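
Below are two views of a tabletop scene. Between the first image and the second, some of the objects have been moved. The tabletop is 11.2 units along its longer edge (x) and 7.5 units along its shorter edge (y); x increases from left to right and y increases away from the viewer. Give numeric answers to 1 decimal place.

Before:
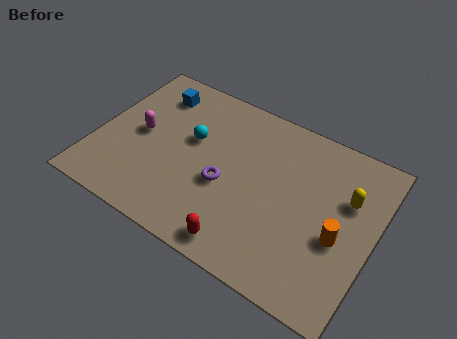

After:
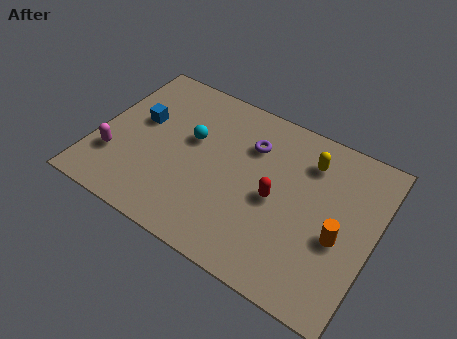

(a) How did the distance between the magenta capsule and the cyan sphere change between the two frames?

+1.5

Before: roughly 2.1 units apart; after: 3.6. That's 1.5 units further apart.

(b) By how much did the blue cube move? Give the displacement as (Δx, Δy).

(-0.3, -1.6)

The blue cube started near (1.9, 6.0) and ended near (1.6, 4.4).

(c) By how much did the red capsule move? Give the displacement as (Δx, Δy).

(0.9, 2.6)

The red capsule was at about (6.4, 0.9) and moved to about (7.3, 3.5).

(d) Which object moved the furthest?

the red capsule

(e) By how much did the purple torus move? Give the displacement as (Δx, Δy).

(0.7, 2.3)

The purple torus started near (5.3, 3.1) and ended near (6.0, 5.4).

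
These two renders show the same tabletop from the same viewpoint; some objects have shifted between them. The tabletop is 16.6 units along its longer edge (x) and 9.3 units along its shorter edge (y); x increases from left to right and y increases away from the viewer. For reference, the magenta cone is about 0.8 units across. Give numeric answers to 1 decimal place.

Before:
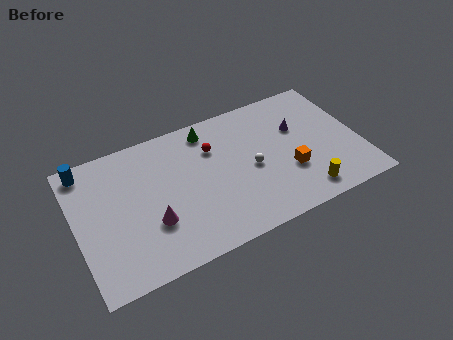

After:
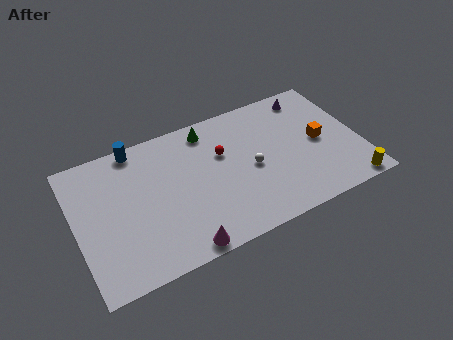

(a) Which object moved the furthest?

the blue cylinder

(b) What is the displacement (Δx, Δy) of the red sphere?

(0.5, -0.6)

The red sphere started near (8.2, 6.6) and ended near (8.7, 6.0).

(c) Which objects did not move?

the green cone and the white sphere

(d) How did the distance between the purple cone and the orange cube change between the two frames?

+0.5

Before: roughly 2.9 units apart; after: 3.4. That's 0.5 units further apart.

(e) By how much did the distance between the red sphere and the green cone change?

+0.7

The distance was about 1.4 in the first image and 2.1 in the second, so they moved 0.7 units further apart.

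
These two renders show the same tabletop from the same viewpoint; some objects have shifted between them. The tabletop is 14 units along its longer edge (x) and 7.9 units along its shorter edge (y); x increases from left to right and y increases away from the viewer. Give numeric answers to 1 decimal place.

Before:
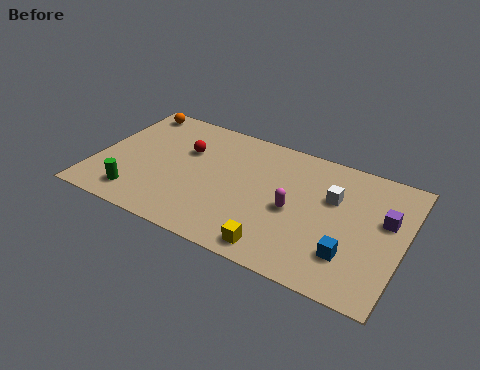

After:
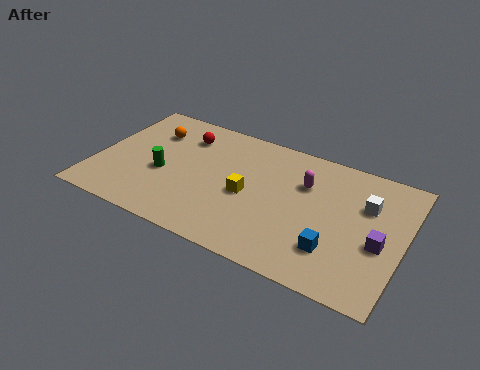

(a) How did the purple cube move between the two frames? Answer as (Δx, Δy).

(-0.1, -1.5)

The purple cube started near (13.1, 4.8) and ended near (13.0, 3.3).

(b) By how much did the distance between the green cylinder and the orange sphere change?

-3.0

They were about 5.7 units apart before and 2.7 after — 3.0 units closer together.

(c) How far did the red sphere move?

0.9

The red sphere was near (3.9, 5.2) before and (3.7, 6.1) after, so it travelled √(0.2² + 0.9²) ≈ 0.9 units.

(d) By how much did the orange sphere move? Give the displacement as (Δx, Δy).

(1.1, -1.2)

From the two frames, the orange sphere sits at roughly (1.1, 7.0) before and (2.2, 5.8) after.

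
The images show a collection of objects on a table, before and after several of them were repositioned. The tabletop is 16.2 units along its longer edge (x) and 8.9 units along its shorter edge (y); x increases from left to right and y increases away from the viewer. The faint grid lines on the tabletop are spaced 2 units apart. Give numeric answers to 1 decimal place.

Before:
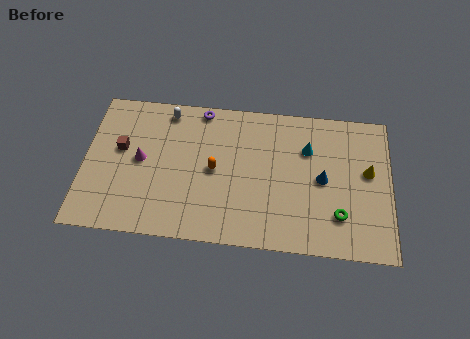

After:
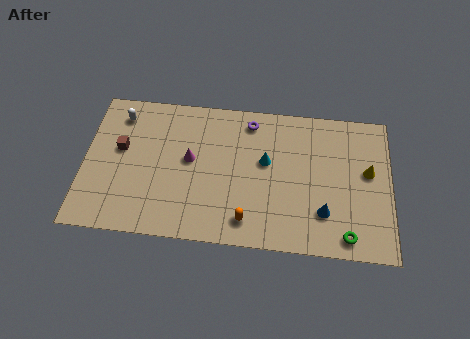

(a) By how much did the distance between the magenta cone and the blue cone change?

-2.1

Before: roughly 9.6 units apart; after: 7.5. That's 2.1 units closer together.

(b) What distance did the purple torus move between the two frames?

2.6

The purple torus moved from about (6.1, 8.1) to (8.7, 7.6), a distance of √(2.6² + 0.5²) ≈ 2.6.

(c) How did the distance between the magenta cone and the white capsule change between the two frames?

+1.0

Before: roughly 3.5 units apart; after: 4.5. That's 1.0 units further apart.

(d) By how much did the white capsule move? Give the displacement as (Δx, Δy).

(-2.5, -0.5)

The white capsule started near (4.3, 7.8) and ended near (1.8, 7.3).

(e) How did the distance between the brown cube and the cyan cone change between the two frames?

-2.3

The distance was about 10.0 in the first image and 7.7 in the second, so they moved 2.3 units closer together.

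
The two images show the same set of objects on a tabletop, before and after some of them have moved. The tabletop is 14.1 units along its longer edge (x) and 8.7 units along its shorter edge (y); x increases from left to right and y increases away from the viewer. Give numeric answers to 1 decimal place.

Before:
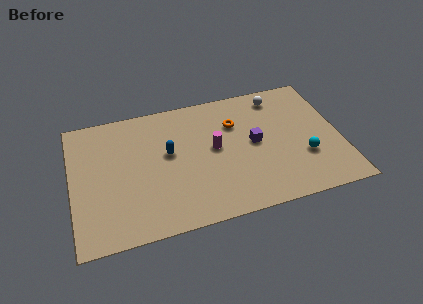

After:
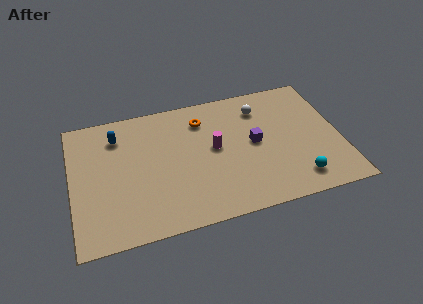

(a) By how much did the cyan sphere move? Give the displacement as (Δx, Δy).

(-0.5, -1.4)

From the two frames, the cyan sphere sits at roughly (12.1, 2.9) before and (11.6, 1.5) after.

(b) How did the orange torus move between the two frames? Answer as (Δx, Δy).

(-1.7, 0.7)

The orange torus was at about (8.7, 6.1) and moved to about (7.0, 6.8).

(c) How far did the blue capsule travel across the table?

3.2

The blue capsule was near (5.1, 5.0) before and (2.5, 6.8) after, so it travelled √(2.6² + 1.8²) ≈ 3.2 units.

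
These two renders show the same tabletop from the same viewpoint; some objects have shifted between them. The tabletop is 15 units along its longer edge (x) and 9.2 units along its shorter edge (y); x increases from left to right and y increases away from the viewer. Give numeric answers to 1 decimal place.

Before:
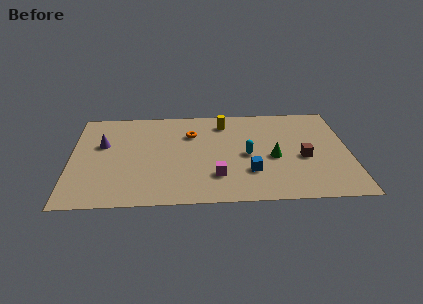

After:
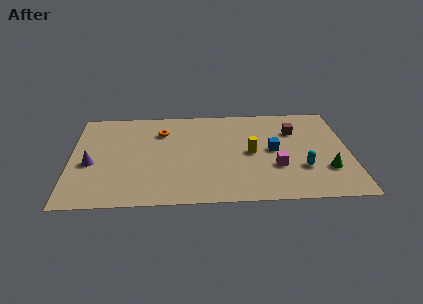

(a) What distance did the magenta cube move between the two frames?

3.3

The magenta cube moved from about (7.8, 2.4) to (11.0, 3.1), a distance of √(3.2² + 0.7²) ≈ 3.3.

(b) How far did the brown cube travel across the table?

2.6

The brown cube was near (12.5, 3.9) before and (12.1, 6.5) after, so it travelled √(0.4² + 2.6²) ≈ 2.6 units.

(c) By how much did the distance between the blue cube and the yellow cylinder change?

-3.8

They were about 5.0 units apart before and 1.2 after — 3.8 units closer together.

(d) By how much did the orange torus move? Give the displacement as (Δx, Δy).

(-1.6, 0.3)

The orange torus started near (6.5, 6.5) and ended near (4.9, 6.8).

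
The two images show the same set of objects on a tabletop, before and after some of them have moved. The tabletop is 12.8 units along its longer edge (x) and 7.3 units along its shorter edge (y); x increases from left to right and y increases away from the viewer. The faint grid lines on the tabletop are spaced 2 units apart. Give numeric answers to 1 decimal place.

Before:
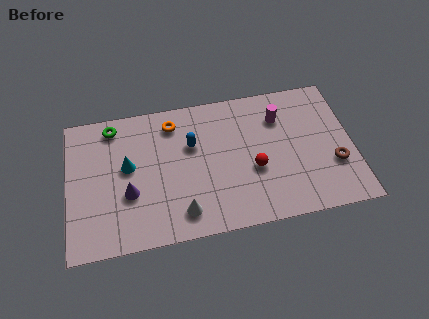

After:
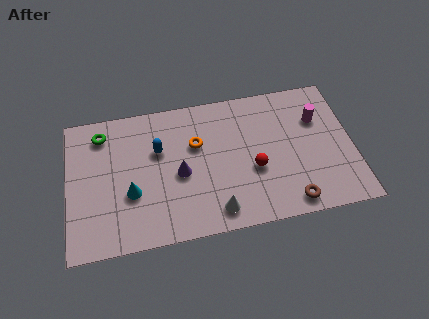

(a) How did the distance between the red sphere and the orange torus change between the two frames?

-1.6

Before: roughly 4.7 units apart; after: 3.1. That's 1.6 units closer together.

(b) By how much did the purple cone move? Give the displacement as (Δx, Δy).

(2.3, 0.6)

From the two frames, the purple cone sits at roughly (2.7, 2.7) before and (5.0, 3.3) after.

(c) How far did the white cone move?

1.5

The white cone was near (5.0, 1.3) before and (6.5, 1.1) after, so it travelled √(1.5² + 0.2²) ≈ 1.5 units.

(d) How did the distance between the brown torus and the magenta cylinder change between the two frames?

+0.7

They were about 3.7 units apart before and 4.4 after — 0.7 units further apart.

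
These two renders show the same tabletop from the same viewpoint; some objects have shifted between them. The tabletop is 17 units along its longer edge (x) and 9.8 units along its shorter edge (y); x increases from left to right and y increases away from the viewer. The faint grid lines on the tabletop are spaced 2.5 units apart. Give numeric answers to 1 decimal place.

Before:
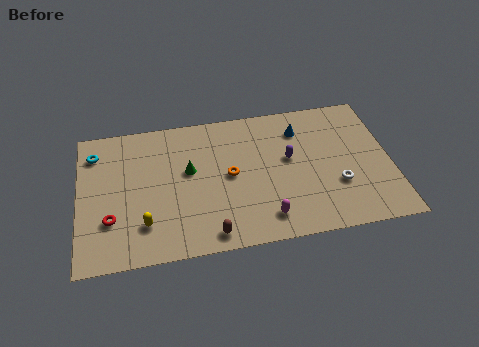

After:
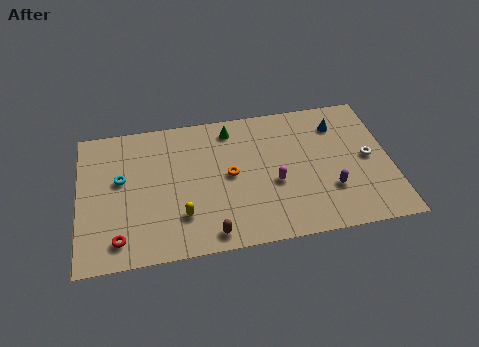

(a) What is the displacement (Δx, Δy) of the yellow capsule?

(2.0, 0.2)

From the two frames, the yellow capsule sits at roughly (3.5, 2.4) before and (5.5, 2.6) after.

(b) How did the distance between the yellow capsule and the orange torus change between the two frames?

-1.8

They were about 5.4 units apart before and 3.6 after — 1.8 units closer together.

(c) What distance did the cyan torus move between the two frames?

2.5

From (0.9, 7.8) to (2.3, 5.7), the cyan torus covered √(1.4² + 2.1²) ≈ 2.5 units.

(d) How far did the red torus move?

1.5

The red torus was near (1.7, 3.0) before and (2.1, 1.6) after, so it travelled √(0.4² + 1.4²) ≈ 1.5 units.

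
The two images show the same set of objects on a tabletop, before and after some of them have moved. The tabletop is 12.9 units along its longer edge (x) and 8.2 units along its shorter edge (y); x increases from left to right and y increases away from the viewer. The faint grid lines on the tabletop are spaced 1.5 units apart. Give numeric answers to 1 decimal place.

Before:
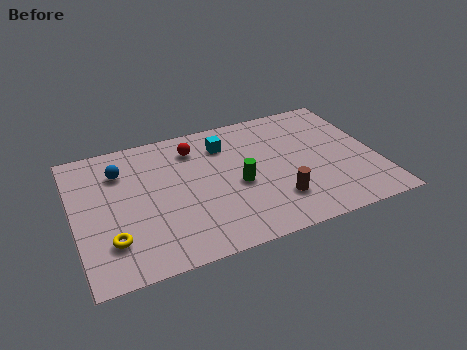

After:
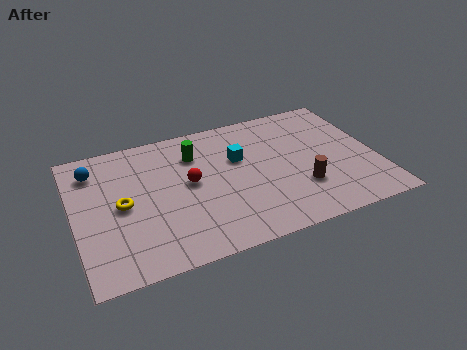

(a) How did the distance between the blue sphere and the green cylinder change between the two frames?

-1.1

Before: roughly 5.4 units apart; after: 4.3. That's 1.1 units closer together.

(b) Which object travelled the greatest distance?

the green cylinder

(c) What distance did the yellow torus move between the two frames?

2.0

The yellow torus moved from about (1.4, 2.1) to (2.0, 4.0), a distance of √(0.6² + 1.9²) ≈ 2.0.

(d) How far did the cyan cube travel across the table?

1.2

The cyan cube moved from about (6.6, 6.3) to (7.1, 5.2), a distance of √(0.5² + 1.1²) ≈ 1.2.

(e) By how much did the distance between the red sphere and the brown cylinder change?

-0.4

The distance was about 5.4 in the first image and 5.0 in the second, so they moved 0.4 units closer together.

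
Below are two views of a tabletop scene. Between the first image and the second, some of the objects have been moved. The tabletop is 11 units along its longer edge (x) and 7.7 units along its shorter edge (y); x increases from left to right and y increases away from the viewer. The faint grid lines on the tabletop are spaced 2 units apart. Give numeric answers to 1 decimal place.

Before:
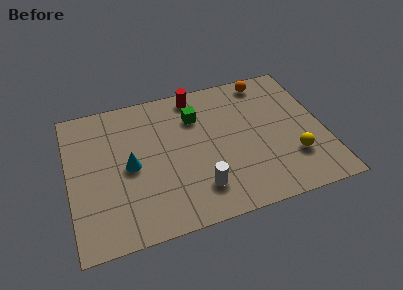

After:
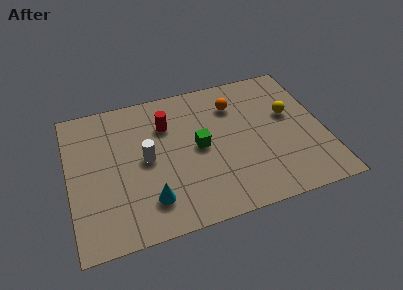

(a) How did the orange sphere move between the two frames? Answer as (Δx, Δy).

(-1.5, -1.0)

From the two frames, the orange sphere sits at roughly (8.8, 6.8) before and (7.3, 5.8) after.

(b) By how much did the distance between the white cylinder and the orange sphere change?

-1.7

They were about 6.1 units apart before and 4.4 after — 1.7 units closer together.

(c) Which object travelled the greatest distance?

the white cylinder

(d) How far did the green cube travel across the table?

1.7

From (5.6, 5.6) to (5.6, 3.9), the green cube covered √(0.0² + 1.7²) ≈ 1.7 units.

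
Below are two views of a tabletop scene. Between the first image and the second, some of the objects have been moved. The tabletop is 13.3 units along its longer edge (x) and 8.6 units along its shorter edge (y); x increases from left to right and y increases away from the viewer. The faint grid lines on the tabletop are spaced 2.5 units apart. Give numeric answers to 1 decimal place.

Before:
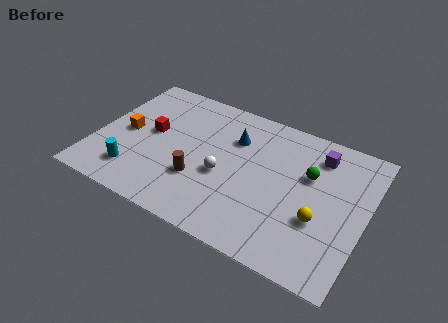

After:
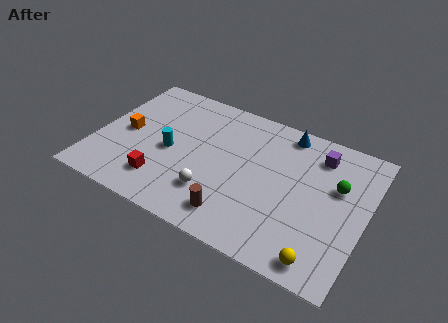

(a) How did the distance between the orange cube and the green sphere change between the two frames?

+1.4

Before: roughly 9.1 units apart; after: 10.5. That's 1.4 units further apart.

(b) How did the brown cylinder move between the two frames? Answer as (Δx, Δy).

(2.0, -1.3)

The brown cylinder started near (5.3, 2.8) and ended near (7.3, 1.5).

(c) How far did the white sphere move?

1.3

From (6.4, 3.6) to (6.1, 2.3), the white sphere covered √(0.3² + 1.3²) ≈ 1.3 units.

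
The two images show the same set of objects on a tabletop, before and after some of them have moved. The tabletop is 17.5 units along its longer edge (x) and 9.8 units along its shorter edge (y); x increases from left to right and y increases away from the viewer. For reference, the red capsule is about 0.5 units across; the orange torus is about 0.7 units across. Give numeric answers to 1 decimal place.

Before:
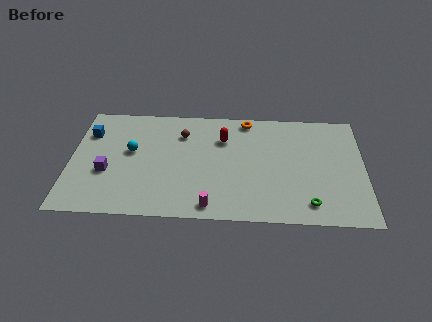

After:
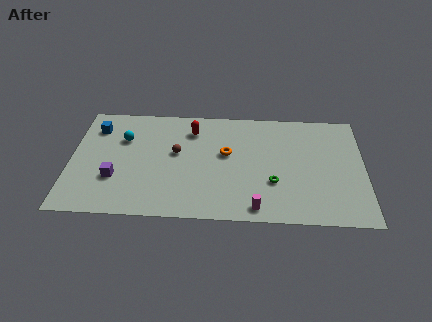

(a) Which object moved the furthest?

the orange torus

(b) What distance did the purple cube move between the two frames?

0.7

The purple cube moved from about (2.2, 3.7) to (2.7, 3.2), a distance of √(0.5² + 0.5²) ≈ 0.7.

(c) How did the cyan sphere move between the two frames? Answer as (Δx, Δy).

(-0.5, 1.1)

The cyan sphere started near (3.6, 5.6) and ended near (3.1, 6.7).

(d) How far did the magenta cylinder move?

2.7

The magenta cylinder moved from about (8.4, 1.1) to (11.1, 1.1), a distance of √(2.7² + 0.0²) ≈ 2.7.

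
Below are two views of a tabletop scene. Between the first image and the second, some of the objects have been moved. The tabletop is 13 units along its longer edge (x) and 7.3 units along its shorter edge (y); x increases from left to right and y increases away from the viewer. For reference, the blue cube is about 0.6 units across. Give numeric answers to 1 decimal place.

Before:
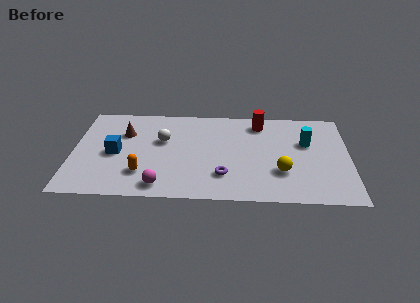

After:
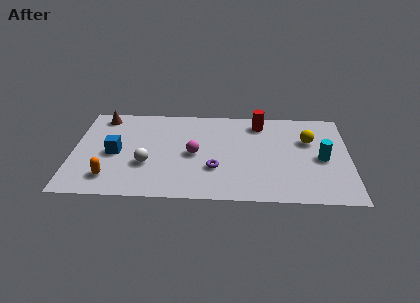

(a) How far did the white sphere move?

2.0

The white sphere moved from about (4.2, 4.5) to (3.5, 2.6), a distance of √(0.7² + 1.9²) ≈ 2.0.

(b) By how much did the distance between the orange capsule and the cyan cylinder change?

+1.9

The distance was about 8.2 in the first image and 10.1 in the second, so they moved 1.9 units further apart.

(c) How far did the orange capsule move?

1.6

The orange capsule moved from about (3.3, 1.9) to (1.8, 1.5), a distance of √(1.5² + 0.4²) ≈ 1.6.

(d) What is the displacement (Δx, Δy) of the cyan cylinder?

(0.7, -1.2)

The cyan cylinder started near (11.0, 4.6) and ended near (11.7, 3.4).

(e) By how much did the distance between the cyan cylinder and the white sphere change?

+1.4

They were about 6.8 units apart before and 8.2 after — 1.4 units further apart.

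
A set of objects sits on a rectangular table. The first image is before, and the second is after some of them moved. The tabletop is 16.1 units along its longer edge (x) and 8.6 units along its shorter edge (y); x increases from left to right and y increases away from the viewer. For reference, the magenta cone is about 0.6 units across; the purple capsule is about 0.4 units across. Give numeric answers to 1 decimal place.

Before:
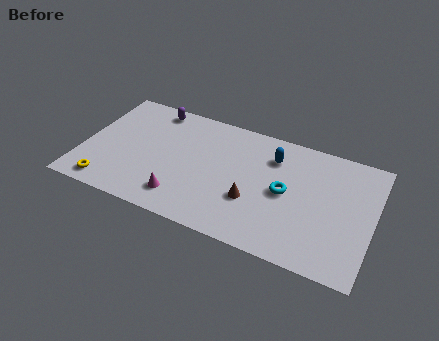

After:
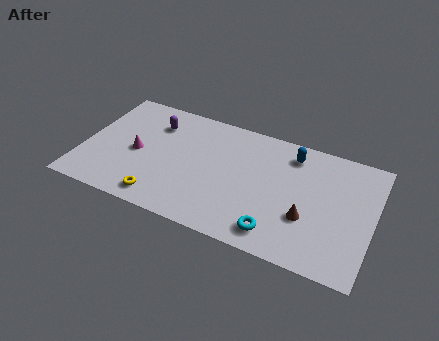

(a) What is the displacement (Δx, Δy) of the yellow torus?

(3.0, 0.1)

From the two frames, the yellow torus sits at roughly (1.7, 1.1) before and (4.7, 1.2) after.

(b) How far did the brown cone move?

3.0

From (9.6, 3.0) to (12.6, 3.0), the brown cone covered √(3.0² + 0.0²) ≈ 3.0 units.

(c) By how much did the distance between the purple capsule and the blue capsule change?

+0.7

They were about 7.0 units apart before and 7.7 after — 0.7 units further apart.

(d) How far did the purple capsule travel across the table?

1.1

The purple capsule moved from about (3.5, 7.6) to (3.7, 6.5), a distance of √(0.2² + 1.1²) ≈ 1.1.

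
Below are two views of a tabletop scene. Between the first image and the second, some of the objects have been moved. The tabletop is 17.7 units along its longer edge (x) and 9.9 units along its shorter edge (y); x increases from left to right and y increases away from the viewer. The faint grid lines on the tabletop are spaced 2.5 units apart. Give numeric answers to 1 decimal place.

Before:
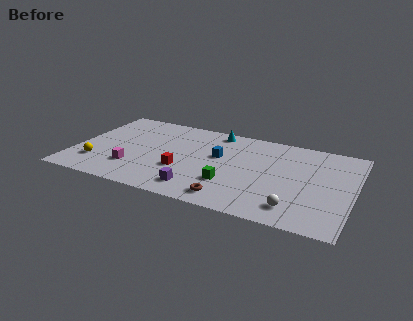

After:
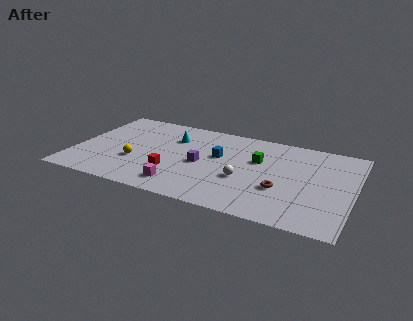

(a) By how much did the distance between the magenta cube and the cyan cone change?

-2.2

They were about 7.7 units apart before and 5.5 after — 2.2 units closer together.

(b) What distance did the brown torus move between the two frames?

3.7

From (10.3, 1.4) to (13.3, 3.5), the brown torus covered √(3.0² + 2.1²) ≈ 3.7 units.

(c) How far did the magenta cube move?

3.4

The magenta cube moved from about (3.9, 2.7) to (7.1, 1.7), a distance of √(3.2² + 1.0²) ≈ 3.4.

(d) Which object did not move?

the blue cube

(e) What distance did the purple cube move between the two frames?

2.9

The purple cube was near (8.2, 1.7) before and (8.1, 4.6) after, so it travelled √(0.1² + 2.9²) ≈ 2.9 units.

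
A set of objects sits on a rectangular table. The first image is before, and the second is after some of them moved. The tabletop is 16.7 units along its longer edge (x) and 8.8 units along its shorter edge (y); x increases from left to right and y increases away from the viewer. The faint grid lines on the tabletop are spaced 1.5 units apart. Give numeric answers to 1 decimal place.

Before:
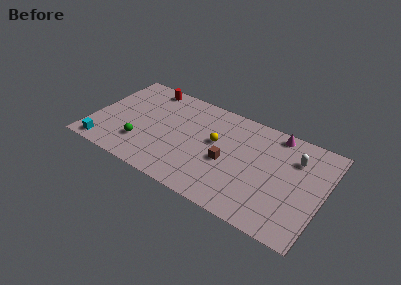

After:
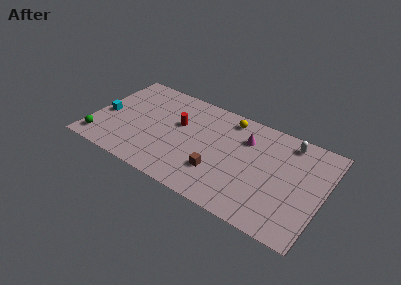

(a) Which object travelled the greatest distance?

the red cylinder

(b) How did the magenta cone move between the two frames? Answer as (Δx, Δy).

(-2.0, -1.5)

The magenta cone was at about (12.9, 7.9) and moved to about (10.9, 6.4).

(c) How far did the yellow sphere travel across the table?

2.6

The yellow sphere moved from about (8.9, 5.1) to (9.5, 7.6), a distance of √(0.6² + 2.5²) ≈ 2.6.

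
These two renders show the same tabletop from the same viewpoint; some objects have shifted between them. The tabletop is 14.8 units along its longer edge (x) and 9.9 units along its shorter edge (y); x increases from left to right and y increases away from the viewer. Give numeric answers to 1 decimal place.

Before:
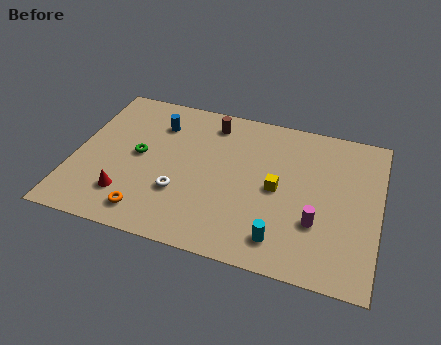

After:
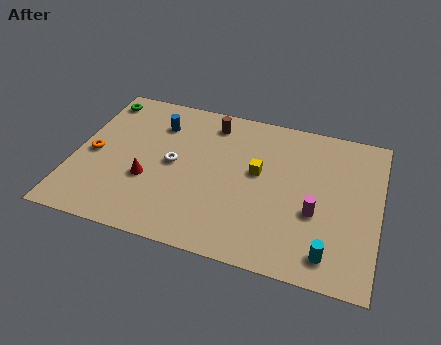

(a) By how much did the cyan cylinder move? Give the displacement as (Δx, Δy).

(2.3, -0.2)

From the two frames, the cyan cylinder sits at roughly (10.3, 1.7) before and (12.6, 1.5) after.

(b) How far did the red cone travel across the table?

1.6

The red cone moved from about (2.8, 2.3) to (3.7, 3.6), a distance of √(0.9² + 1.3²) ≈ 1.6.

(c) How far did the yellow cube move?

1.3

The yellow cube was near (9.9, 4.8) before and (8.9, 5.6) after, so it travelled √(1.0² + 0.8²) ≈ 1.3 units.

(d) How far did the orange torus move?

4.3

From (3.9, 1.5) to (0.9, 4.6), the orange torus covered √(3.0² + 3.1²) ≈ 4.3 units.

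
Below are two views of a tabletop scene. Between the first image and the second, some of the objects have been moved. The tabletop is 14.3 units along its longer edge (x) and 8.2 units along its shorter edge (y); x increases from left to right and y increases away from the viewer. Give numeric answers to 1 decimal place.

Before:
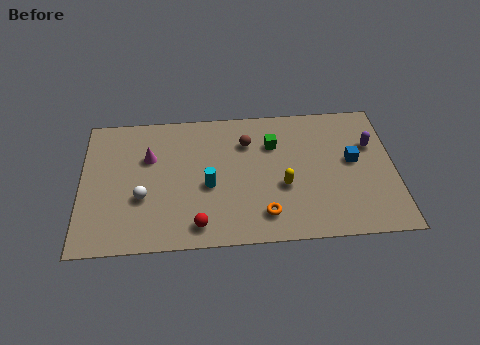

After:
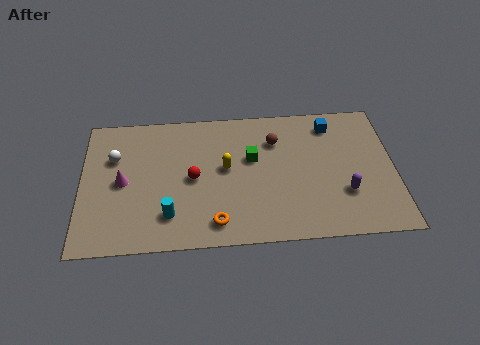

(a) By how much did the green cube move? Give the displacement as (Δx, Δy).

(-1.0, -0.8)

The green cube started near (8.8, 5.8) and ended near (7.8, 5.0).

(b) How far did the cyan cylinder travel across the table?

2.4

The cyan cylinder was near (5.8, 3.5) before and (4.0, 1.9) after, so it travelled √(1.8² + 1.6²) ≈ 2.4 units.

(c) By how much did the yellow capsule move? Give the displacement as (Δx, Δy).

(-2.6, 1.3)

From the two frames, the yellow capsule sits at roughly (9.2, 3.2) before and (6.6, 4.5) after.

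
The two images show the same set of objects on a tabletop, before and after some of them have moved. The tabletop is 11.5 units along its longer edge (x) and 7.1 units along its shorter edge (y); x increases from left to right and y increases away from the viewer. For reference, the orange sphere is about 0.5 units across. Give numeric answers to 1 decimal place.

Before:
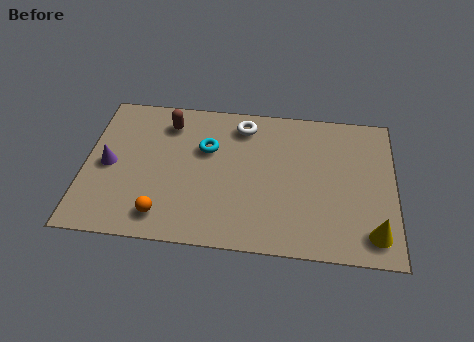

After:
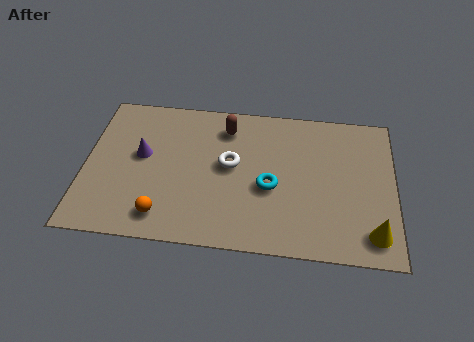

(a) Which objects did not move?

the yellow cone and the orange sphere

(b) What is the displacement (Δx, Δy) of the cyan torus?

(2.4, -1.6)

The cyan torus was at about (4.5, 4.6) and moved to about (6.9, 3.0).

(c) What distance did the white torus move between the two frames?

2.0

From (5.8, 5.9) to (5.4, 3.9), the white torus covered √(0.4² + 2.0²) ≈ 2.0 units.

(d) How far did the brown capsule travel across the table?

2.2

The brown capsule was near (3.0, 5.7) before and (5.2, 5.7) after, so it travelled √(2.2² + 0.0²) ≈ 2.2 units.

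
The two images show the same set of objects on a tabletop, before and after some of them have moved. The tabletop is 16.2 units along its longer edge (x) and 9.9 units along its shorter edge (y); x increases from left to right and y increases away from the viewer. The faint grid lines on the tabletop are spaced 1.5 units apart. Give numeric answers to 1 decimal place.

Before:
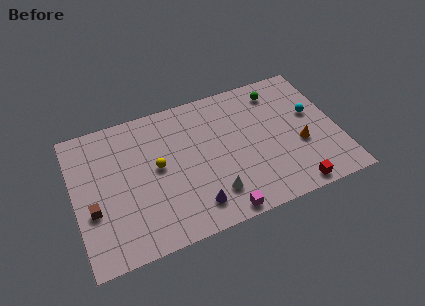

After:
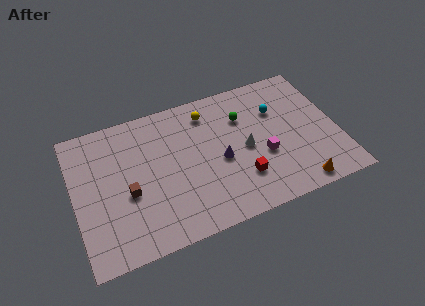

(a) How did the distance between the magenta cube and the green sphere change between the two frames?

-5.3

They were about 8.6 units apart before and 3.3 after — 5.3 units closer together.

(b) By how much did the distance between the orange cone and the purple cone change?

-1.5

Before: roughly 7.1 units apart; after: 5.6. That's 1.5 units closer together.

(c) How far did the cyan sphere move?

2.3

From (14.8, 5.8) to (12.7, 6.8), the cyan sphere covered √(2.1² + 1.0²) ≈ 2.3 units.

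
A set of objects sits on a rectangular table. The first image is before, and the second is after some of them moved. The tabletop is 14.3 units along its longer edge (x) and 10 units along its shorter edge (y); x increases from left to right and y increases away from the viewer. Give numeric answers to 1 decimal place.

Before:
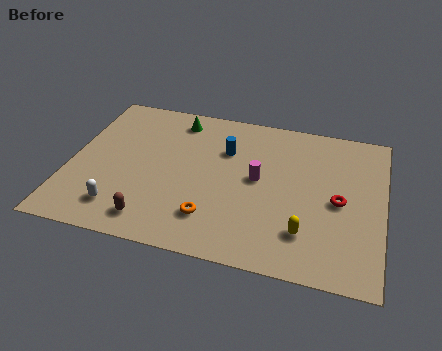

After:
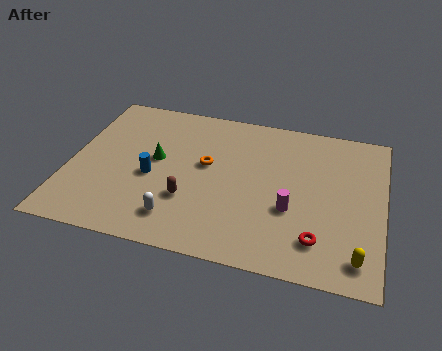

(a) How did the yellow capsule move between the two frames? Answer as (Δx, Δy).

(2.4, -0.9)

The yellow capsule started near (10.9, 2.4) and ended near (13.3, 1.5).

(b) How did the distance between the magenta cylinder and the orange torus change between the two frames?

+0.9

Before: roughly 3.6 units apart; after: 4.5. That's 0.9 units further apart.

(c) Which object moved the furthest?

the blue cylinder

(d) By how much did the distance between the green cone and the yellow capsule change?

+1.4

They were about 8.8 units apart before and 10.2 after — 1.4 units further apart.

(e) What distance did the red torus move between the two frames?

2.7

From (12.3, 4.7) to (11.5, 2.1), the red torus covered √(0.8² + 2.6²) ≈ 2.7 units.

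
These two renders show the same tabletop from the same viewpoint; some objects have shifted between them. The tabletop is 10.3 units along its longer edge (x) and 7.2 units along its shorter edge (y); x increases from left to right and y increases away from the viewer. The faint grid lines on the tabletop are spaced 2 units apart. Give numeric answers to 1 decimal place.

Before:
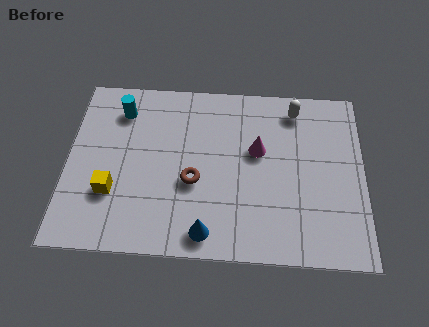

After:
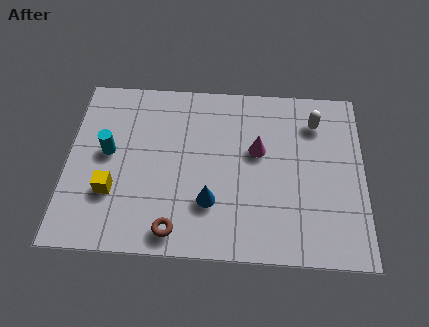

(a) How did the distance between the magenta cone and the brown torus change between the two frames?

+1.8

The distance was about 2.6 in the first image and 4.4 in the second, so they moved 1.8 units further apart.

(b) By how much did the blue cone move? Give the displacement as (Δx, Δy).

(0.1, 1.2)

From the two frames, the blue cone sits at roughly (4.9, 0.9) before and (5.0, 2.1) after.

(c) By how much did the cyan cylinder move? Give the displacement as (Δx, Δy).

(-0.4, -1.8)

The cyan cylinder started near (1.8, 5.7) and ended near (1.4, 3.9).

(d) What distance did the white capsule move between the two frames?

0.9

From (7.9, 6.1) to (8.6, 5.6), the white capsule covered √(0.7² + 0.5²) ≈ 0.9 units.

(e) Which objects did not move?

the magenta cone and the yellow cube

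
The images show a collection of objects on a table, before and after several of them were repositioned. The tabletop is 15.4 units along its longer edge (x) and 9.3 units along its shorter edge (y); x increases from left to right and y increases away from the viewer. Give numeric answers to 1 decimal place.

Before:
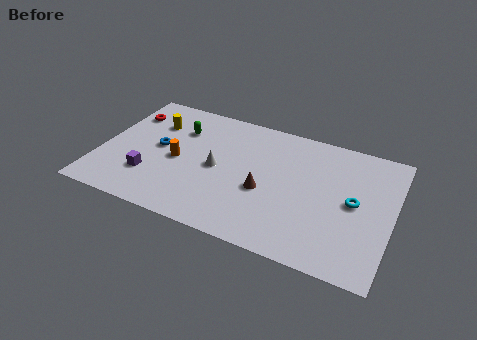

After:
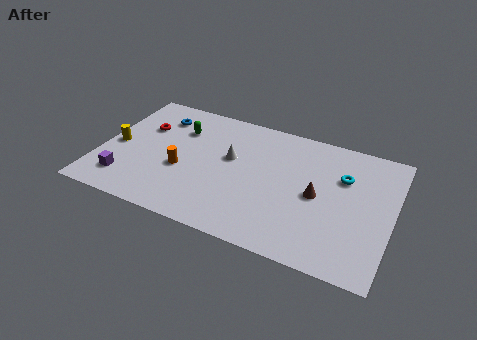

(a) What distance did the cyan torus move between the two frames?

1.7

From (13.4, 4.7) to (12.7, 6.3), the cyan torus covered √(0.7² + 1.6²) ≈ 1.7 units.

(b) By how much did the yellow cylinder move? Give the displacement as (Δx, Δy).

(-1.7, -2.4)

From the two frames, the yellow cylinder sits at roughly (2.5, 6.7) before and (0.8, 4.3) after.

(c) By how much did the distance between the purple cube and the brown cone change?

+4.1

The distance was about 6.1 in the first image and 10.2 in the second, so they moved 4.1 units further apart.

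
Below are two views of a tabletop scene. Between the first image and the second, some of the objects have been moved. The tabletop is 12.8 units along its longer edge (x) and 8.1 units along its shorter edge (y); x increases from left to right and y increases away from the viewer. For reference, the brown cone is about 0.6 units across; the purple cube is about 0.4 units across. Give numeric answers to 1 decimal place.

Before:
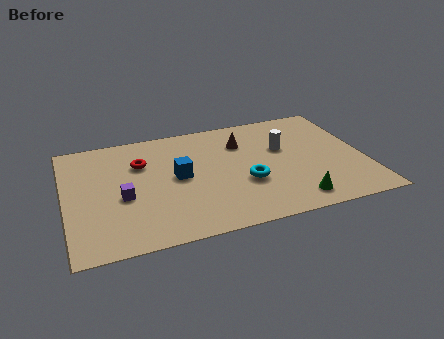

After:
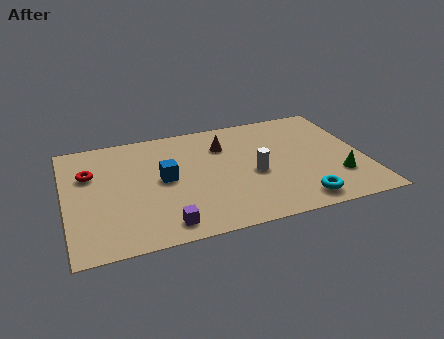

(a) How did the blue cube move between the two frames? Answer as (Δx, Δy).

(-0.6, 0.0)

The blue cube was at about (4.8, 4.2) and moved to about (4.2, 4.2).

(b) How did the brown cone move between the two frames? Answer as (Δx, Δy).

(-0.8, 0.0)

The brown cone started near (7.7, 5.9) and ended near (6.9, 5.9).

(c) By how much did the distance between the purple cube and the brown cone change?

-0.3

Before: roughly 5.9 units apart; after: 5.6. That's 0.3 units closer together.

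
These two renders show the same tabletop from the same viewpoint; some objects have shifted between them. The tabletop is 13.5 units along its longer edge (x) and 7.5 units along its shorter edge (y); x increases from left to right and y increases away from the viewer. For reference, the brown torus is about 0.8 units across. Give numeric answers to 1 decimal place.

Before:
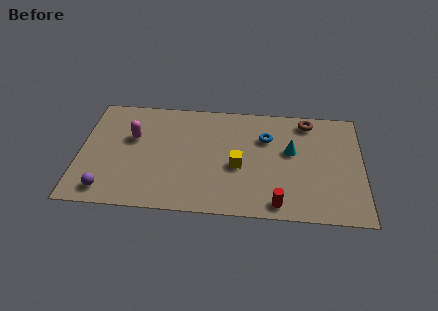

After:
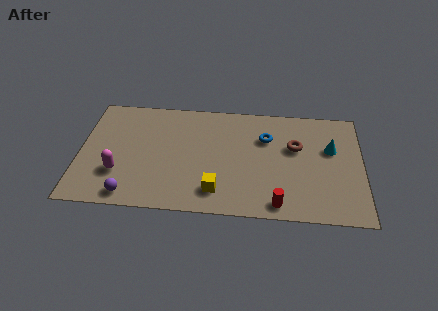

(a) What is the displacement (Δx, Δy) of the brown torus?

(-0.6, -1.8)

The brown torus was at about (10.9, 6.5) and moved to about (10.3, 4.7).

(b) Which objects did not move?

the red cylinder and the blue torus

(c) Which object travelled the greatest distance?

the magenta capsule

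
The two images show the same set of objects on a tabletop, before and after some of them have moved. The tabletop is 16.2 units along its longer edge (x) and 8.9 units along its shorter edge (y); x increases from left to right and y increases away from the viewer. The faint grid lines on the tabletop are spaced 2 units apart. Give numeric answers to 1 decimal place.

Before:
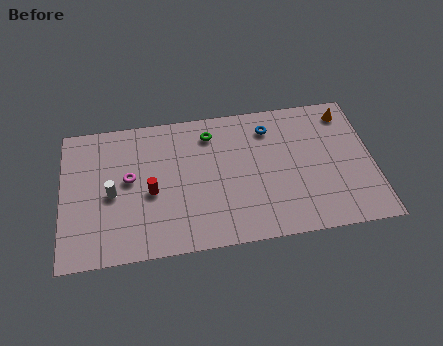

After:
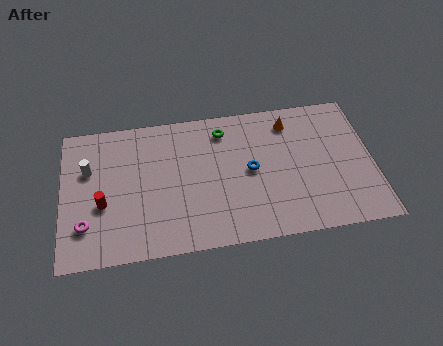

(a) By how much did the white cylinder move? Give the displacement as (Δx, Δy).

(-1.2, 1.7)

The white cylinder started near (2.6, 4.1) and ended near (1.4, 5.8).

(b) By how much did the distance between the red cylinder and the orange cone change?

-0.4

Before: roughly 11.0 units apart; after: 10.6. That's 0.4 units closer together.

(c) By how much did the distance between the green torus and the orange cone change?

-3.7

Before: roughly 7.2 units apart; after: 3.5. That's 3.7 units closer together.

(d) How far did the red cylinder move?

2.5

The red cylinder moved from about (4.6, 3.9) to (2.1, 3.5), a distance of √(2.5² + 0.4²) ≈ 2.5.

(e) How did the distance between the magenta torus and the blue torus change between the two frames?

+1.2

The distance was about 7.7 in the first image and 8.9 in the second, so they moved 1.2 units further apart.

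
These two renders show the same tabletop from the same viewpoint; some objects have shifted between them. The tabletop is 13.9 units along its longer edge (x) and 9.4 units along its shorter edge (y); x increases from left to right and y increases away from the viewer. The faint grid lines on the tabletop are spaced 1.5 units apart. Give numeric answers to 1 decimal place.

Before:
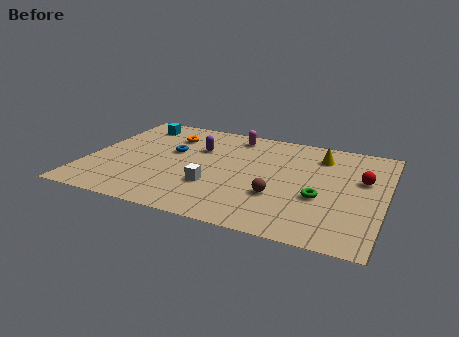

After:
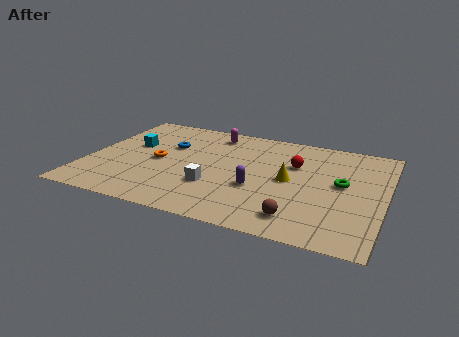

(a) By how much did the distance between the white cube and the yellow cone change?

-2.6

They were about 6.4 units apart before and 3.8 after — 2.6 units closer together.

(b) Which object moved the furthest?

the purple capsule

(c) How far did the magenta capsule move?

1.0

The magenta capsule was near (6.5, 8.1) before and (5.5, 8.0) after, so it travelled √(1.0² + 0.1²) ≈ 1.0 units.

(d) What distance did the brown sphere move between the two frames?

1.9

The brown sphere moved from about (9.1, 3.1) to (10.2, 1.6), a distance of √(1.1² + 1.5²) ≈ 1.9.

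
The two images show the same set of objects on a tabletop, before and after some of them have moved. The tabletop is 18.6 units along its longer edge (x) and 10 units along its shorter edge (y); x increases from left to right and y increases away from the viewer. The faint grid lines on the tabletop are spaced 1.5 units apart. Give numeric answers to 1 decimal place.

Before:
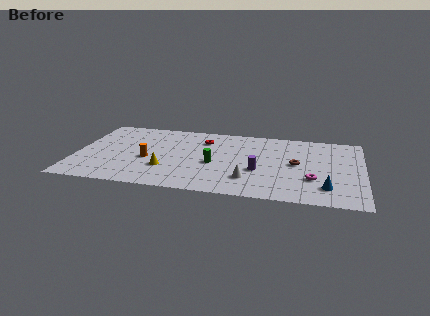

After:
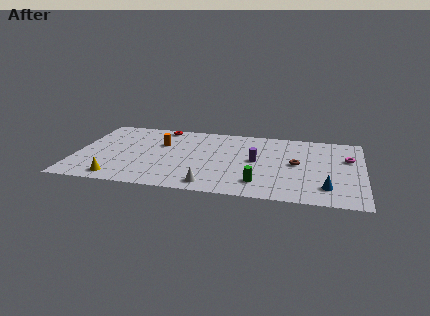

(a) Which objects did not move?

the brown torus and the blue cone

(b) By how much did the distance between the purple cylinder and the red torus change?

+2.1

They were about 5.3 units apart before and 7.4 after — 2.1 units further apart.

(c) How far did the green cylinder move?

3.7

The green cylinder moved from about (9.0, 4.3) to (12.0, 2.1), a distance of √(3.0² + 2.2²) ≈ 3.7.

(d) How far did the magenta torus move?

4.0

The magenta torus moved from about (15.4, 3.2) to (17.6, 6.5), a distance of √(2.2² + 3.3²) ≈ 4.0.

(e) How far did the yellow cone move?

3.5

The yellow cone was near (5.9, 3.1) before and (2.9, 1.3) after, so it travelled √(3.0² + 1.8²) ≈ 3.5 units.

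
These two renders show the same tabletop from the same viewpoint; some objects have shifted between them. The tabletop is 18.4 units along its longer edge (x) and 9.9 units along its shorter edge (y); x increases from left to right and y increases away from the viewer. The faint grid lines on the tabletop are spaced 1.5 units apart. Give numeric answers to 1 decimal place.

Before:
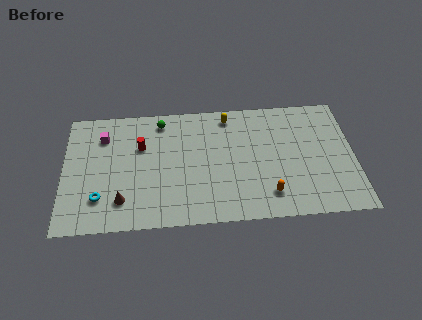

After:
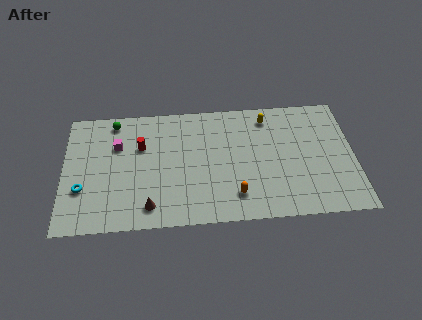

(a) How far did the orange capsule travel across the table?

2.1

The orange capsule moved from about (12.9, 2.0) to (10.8, 2.1), a distance of √(2.1² + 0.1²) ≈ 2.1.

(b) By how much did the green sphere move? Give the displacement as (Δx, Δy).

(-3.0, 0.2)

The green sphere was at about (6.2, 8.5) and moved to about (3.2, 8.7).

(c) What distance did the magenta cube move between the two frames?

1.2

The magenta cube was near (2.5, 7.5) before and (3.4, 6.7) after, so it travelled √(0.9² + 0.8²) ≈ 1.2 units.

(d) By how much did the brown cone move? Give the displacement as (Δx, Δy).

(1.7, -0.6)

The brown cone started near (3.7, 2.2) and ended near (5.4, 1.6).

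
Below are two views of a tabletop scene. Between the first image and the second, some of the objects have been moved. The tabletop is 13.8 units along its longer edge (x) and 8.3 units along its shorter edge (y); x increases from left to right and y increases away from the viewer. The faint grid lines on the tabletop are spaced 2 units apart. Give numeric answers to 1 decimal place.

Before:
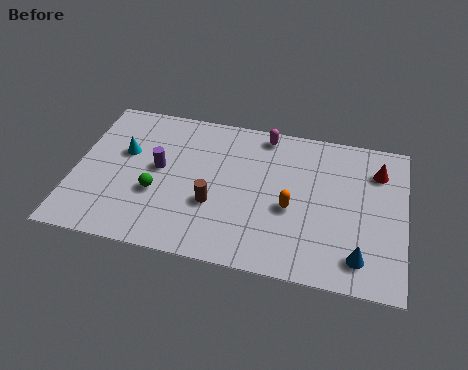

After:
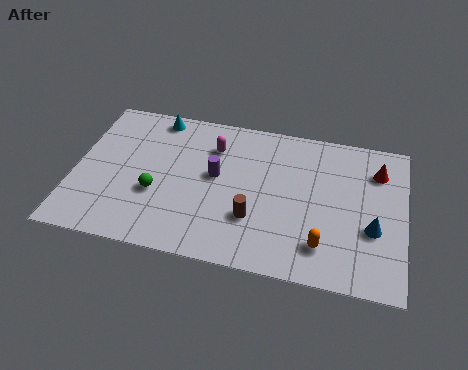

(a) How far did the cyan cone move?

2.6

The cyan cone was near (2.0, 5.1) before and (3.2, 7.4) after, so it travelled √(1.2² + 2.3²) ≈ 2.6 units.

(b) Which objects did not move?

the red cone and the green sphere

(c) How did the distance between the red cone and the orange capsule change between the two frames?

+0.5

Before: roughly 4.5 units apart; after: 5.0. That's 0.5 units further apart.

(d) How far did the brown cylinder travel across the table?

1.7

The brown cylinder moved from about (5.9, 3.0) to (7.6, 2.6), a distance of √(1.7² + 0.4²) ≈ 1.7.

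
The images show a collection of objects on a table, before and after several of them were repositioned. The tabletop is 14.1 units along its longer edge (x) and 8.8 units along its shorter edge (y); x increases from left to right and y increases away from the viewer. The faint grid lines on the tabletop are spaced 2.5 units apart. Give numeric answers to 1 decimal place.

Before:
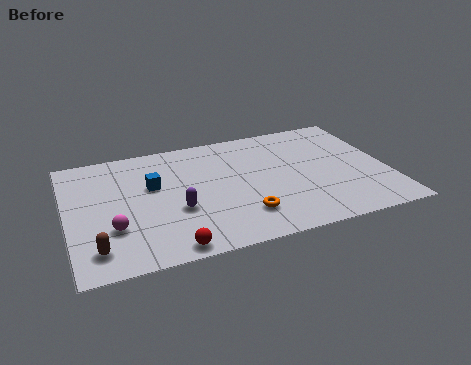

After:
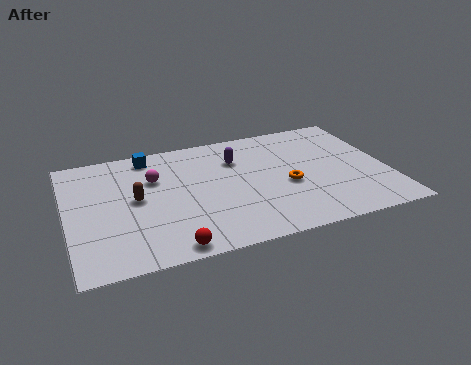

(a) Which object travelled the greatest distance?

the purple capsule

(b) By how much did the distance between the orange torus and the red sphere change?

+2.6

Before: roughly 3.5 units apart; after: 6.1. That's 2.6 units further apart.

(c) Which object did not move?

the red sphere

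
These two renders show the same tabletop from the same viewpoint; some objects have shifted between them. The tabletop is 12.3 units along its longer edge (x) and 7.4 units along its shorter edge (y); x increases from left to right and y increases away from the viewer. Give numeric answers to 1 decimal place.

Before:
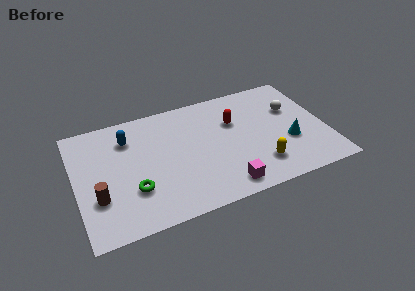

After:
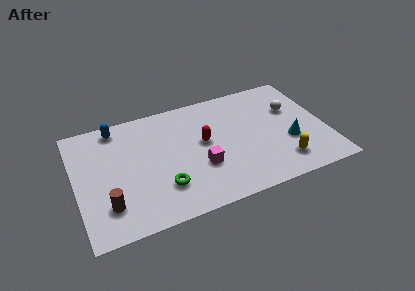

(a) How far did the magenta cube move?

1.9

The magenta cube moved from about (7.0, 1.0) to (6.0, 2.6), a distance of √(1.0² + 1.6²) ≈ 1.9.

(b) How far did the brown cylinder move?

0.7

The brown cylinder was near (1.0, 2.4) before and (1.4, 1.8) after, so it travelled √(0.4² + 0.6²) ≈ 0.7 units.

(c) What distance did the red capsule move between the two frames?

1.8

The red capsule moved from about (7.9, 4.9) to (6.3, 4.1), a distance of √(1.6² + 0.8²) ≈ 1.8.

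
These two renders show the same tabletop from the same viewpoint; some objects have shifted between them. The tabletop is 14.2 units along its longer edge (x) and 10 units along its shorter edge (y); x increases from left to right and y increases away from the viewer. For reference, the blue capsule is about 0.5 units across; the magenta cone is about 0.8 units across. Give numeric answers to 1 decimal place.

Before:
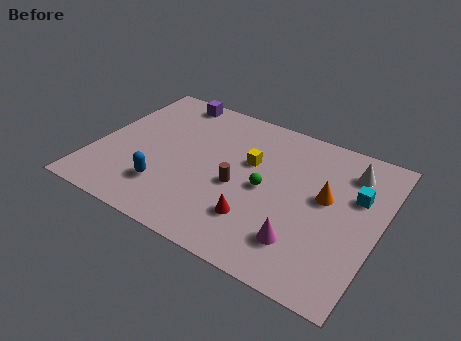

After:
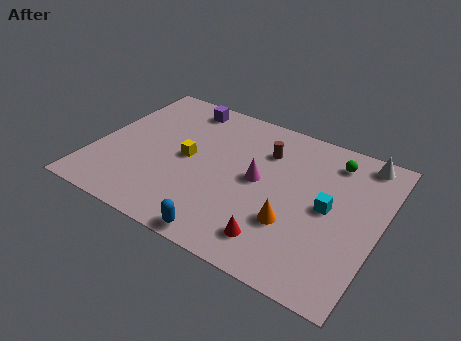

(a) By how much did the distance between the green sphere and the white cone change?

-3.3

The distance was about 4.9 in the first image and 1.6 in the second, so they moved 3.3 units closer together.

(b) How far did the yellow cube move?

3.2

From (7.6, 6.2) to (4.6, 5.0), the yellow cube covered √(3.0² + 1.2²) ≈ 3.2 units.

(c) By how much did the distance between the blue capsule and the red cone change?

-2.1

The distance was about 4.6 in the first image and 2.5 in the second, so they moved 2.1 units closer together.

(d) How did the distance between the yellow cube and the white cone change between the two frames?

+4.1

They were about 5.1 units apart before and 9.2 after — 4.1 units further apart.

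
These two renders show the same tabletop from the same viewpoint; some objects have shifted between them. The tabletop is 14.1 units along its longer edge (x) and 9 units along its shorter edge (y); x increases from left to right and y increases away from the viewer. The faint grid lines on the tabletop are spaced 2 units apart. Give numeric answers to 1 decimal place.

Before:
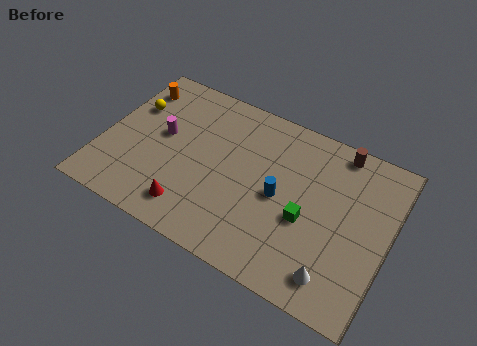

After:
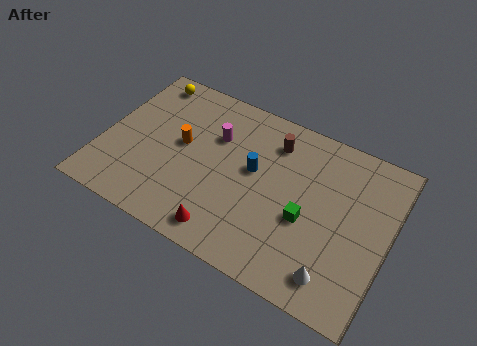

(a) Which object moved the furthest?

the orange cylinder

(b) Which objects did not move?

the white cone and the green cube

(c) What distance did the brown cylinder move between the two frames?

3.3

The brown cylinder moved from about (11.2, 8.1) to (8.1, 7.1), a distance of √(3.1² + 1.0²) ≈ 3.3.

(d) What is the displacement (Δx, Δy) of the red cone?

(1.8, -0.4)

The red cone started near (4.8, 1.6) and ended near (6.6, 1.2).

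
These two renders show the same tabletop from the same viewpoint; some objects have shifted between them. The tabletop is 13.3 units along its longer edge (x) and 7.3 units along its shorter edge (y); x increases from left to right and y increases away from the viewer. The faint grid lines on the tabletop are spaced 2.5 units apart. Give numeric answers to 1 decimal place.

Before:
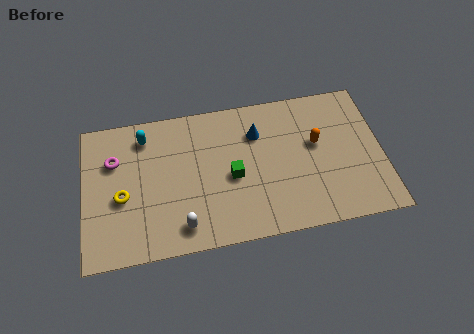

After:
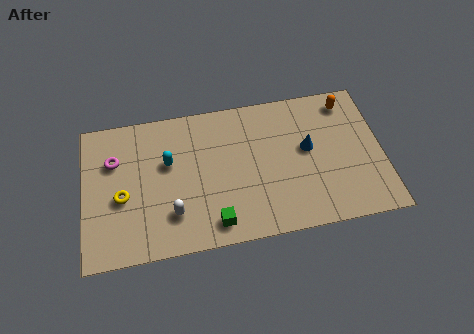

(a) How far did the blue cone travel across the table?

2.5

The blue cone moved from about (7.8, 5.3) to (10.0, 4.1), a distance of √(2.2² + 1.2²) ≈ 2.5.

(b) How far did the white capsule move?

0.8

The white capsule was near (4.3, 1.2) before and (3.9, 1.9) after, so it travelled √(0.4² + 0.7²) ≈ 0.8 units.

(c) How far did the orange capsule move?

2.4

The orange capsule was near (10.4, 4.3) before and (11.9, 6.2) after, so it travelled √(1.5² + 1.9²) ≈ 2.4 units.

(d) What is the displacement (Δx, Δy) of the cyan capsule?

(1.0, -1.5)

From the two frames, the cyan capsule sits at roughly (2.8, 6.0) before and (3.8, 4.5) after.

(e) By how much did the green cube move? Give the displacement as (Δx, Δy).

(-0.9, -2.2)

The green cube started near (6.6, 3.3) and ended near (5.7, 1.1).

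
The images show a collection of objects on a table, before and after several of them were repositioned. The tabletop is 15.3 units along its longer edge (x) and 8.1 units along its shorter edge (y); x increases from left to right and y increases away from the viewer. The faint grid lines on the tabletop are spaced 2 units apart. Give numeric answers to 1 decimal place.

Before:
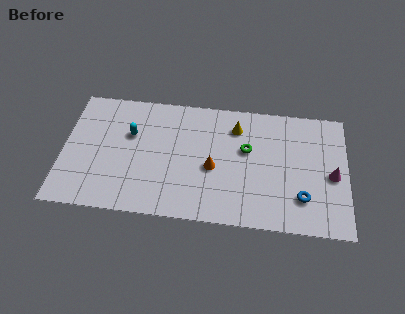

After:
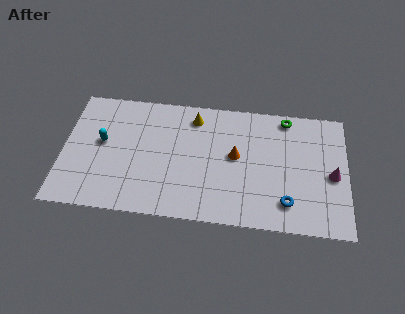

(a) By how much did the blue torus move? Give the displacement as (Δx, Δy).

(-0.8, -0.4)

The blue torus was at about (12.9, 2.1) and moved to about (12.1, 1.7).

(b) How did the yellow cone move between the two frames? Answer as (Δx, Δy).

(-2.3, 0.4)

The yellow cone was at about (9.3, 6.3) and moved to about (7.0, 6.7).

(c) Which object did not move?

the magenta cone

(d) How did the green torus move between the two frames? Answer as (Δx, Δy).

(2.1, 2.3)

The green torus started near (9.9, 4.9) and ended near (12.0, 7.2).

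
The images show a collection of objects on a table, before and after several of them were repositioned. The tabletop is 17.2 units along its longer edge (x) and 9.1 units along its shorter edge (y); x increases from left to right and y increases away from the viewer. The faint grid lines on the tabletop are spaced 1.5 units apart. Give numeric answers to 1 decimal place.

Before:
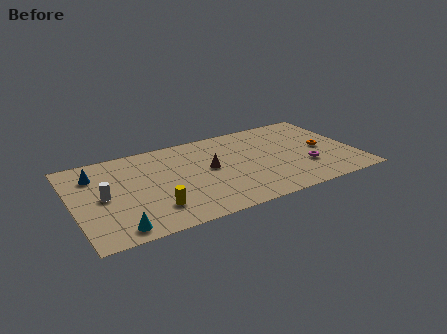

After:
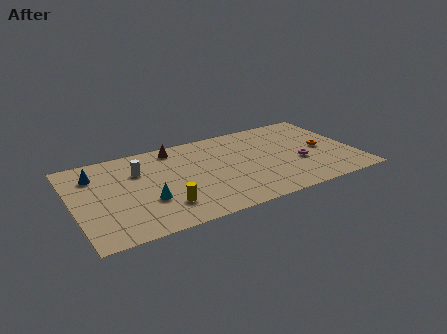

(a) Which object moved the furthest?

the brown cone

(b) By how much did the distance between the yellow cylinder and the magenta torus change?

-0.8

The distance was about 9.4 in the first image and 8.6 in the second, so they moved 0.8 units closer together.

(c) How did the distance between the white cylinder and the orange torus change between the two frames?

-2.1

Before: roughly 13.5 units apart; after: 11.4. That's 2.1 units closer together.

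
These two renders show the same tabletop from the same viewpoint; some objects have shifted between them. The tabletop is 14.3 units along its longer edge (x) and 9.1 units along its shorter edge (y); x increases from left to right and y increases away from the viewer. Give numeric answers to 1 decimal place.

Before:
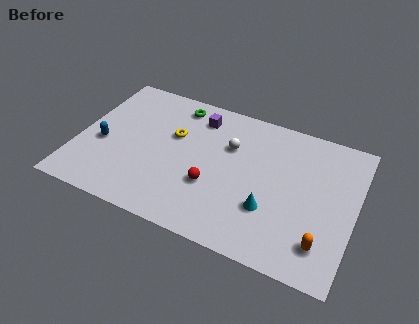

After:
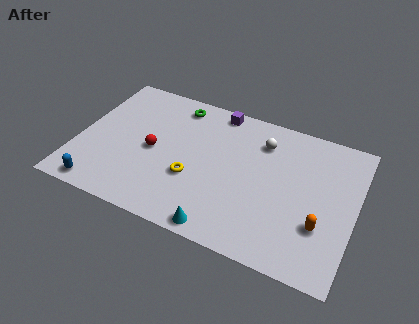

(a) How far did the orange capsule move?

1.0

The orange capsule was near (12.9, 1.9) before and (12.7, 2.9) after, so it travelled √(0.2² + 1.0²) ≈ 1.0 units.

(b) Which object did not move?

the green torus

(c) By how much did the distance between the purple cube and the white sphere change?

+0.6

They were about 2.2 units apart before and 2.8 after — 0.6 units further apart.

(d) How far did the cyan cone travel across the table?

3.0

The cyan cone moved from about (10.1, 2.9) to (7.9, 0.8), a distance of √(2.2² + 2.1²) ≈ 3.0.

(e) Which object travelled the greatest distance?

the red sphere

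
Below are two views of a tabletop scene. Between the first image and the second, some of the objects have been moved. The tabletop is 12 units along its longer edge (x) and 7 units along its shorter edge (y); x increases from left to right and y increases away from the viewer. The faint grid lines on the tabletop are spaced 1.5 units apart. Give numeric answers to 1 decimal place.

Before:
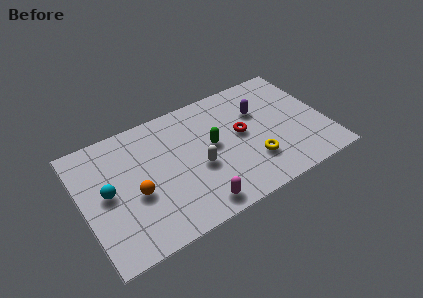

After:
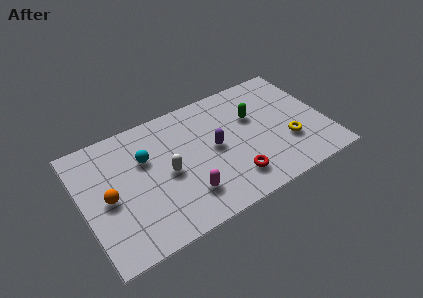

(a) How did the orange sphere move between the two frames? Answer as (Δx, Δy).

(-1.3, 0.4)

The orange sphere was at about (2.5, 2.9) and moved to about (1.2, 3.3).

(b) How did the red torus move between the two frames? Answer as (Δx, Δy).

(-0.8, -2.3)

The red torus was at about (7.9, 3.8) and moved to about (7.1, 1.5).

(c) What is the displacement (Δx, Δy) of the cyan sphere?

(2.0, 1.0)

The cyan sphere started near (1.2, 3.6) and ended near (3.2, 4.6).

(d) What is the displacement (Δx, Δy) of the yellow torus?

(1.8, 0.3)

The yellow torus started near (8.2, 2.0) and ended near (10.0, 2.3).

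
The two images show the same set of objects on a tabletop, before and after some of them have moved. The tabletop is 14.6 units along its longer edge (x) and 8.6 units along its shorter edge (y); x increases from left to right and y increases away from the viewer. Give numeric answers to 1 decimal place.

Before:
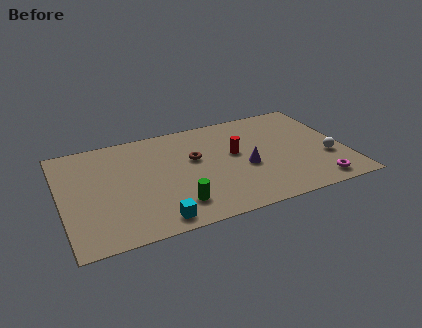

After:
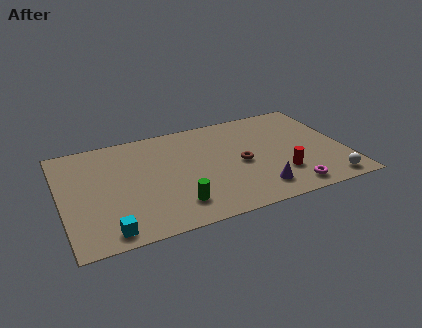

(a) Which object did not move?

the green cylinder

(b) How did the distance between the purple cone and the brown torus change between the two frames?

-0.5

They were about 3.0 units apart before and 2.5 after — 0.5 units closer together.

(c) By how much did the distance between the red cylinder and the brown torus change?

+0.4

They were about 2.1 units apart before and 2.5 after — 0.4 units further apart.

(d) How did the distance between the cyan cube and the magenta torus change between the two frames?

+1.0

They were about 8.3 units apart before and 9.3 after — 1.0 units further apart.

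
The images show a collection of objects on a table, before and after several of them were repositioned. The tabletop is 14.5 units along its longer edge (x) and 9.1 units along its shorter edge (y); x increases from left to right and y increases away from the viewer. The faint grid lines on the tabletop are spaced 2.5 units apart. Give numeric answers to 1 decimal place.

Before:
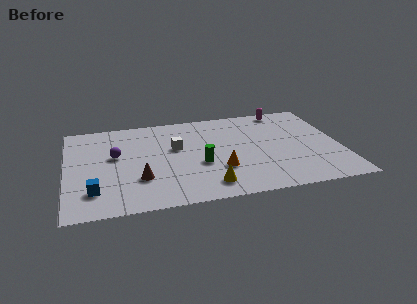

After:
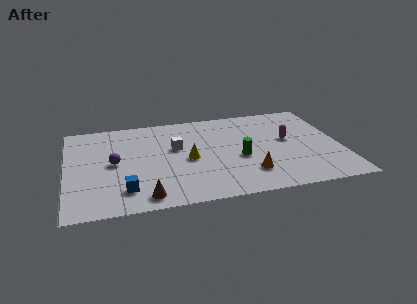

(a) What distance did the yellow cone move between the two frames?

2.8

The yellow cone moved from about (7.3, 1.5) to (6.4, 4.2), a distance of √(0.9² + 2.7²) ≈ 2.8.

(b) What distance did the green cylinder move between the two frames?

2.1

The green cylinder was near (7.0, 3.6) before and (9.1, 3.8) after, so it travelled √(2.1² + 0.2²) ≈ 2.1 units.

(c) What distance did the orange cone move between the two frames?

1.7

The orange cone was near (8.0, 2.9) before and (9.5, 2.2) after, so it travelled √(1.5² + 0.7²) ≈ 1.7 units.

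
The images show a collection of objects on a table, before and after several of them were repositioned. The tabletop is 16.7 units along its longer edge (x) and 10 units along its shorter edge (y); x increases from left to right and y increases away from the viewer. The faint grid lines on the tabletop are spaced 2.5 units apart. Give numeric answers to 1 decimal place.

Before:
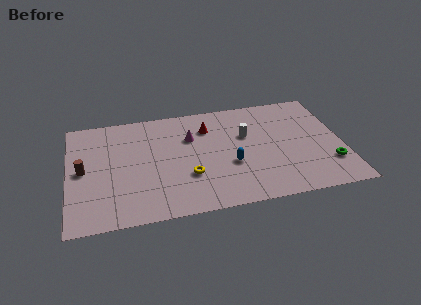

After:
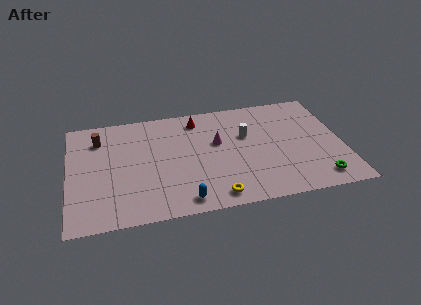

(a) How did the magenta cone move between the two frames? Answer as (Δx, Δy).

(1.6, -0.8)

From the two frames, the magenta cone sits at roughly (7.5, 6.8) before and (9.1, 6.0) after.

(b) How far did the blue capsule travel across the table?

4.0

From (9.8, 3.8) to (6.8, 1.2), the blue capsule covered √(3.0² + 2.6²) ≈ 4.0 units.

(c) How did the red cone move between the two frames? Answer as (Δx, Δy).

(-0.6, 0.9)

From the two frames, the red cone sits at roughly (8.6, 7.5) before and (8.0, 8.4) after.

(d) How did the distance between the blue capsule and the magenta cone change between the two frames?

+1.5

The distance was about 3.8 in the first image and 5.3 in the second, so they moved 1.5 units further apart.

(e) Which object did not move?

the white cylinder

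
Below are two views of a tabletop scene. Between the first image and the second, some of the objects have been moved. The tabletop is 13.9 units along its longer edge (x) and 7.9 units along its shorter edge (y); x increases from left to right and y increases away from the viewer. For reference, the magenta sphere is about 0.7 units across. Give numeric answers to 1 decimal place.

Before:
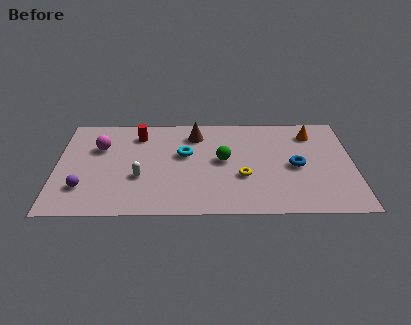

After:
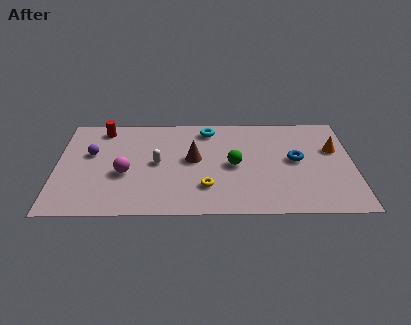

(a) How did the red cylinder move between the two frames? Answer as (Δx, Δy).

(-1.7, 0.5)

The red cylinder started near (3.8, 6.3) and ended near (2.1, 6.8).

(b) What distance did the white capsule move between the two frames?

1.4

From (3.9, 2.9) to (4.7, 4.0), the white capsule covered √(0.8² + 1.1²) ≈ 1.4 units.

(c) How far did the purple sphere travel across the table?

2.7

From (1.3, 2.1) to (1.6, 4.8), the purple sphere covered √(0.3² + 2.7²) ≈ 2.7 units.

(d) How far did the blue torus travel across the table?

0.5

From (11.2, 3.7) to (11.2, 4.2), the blue torus covered √(0.0² + 0.5²) ≈ 0.5 units.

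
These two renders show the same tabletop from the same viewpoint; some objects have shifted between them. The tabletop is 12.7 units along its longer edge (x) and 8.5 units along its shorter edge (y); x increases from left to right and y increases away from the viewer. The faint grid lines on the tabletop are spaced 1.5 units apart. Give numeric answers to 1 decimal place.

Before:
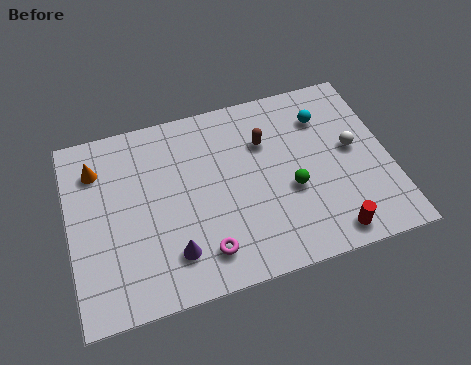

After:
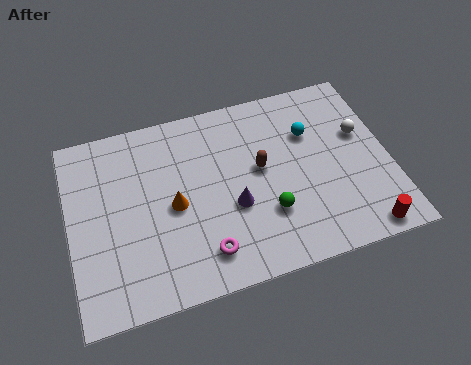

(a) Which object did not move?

the magenta torus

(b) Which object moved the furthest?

the orange cone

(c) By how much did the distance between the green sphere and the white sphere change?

+1.9

The distance was about 2.9 in the first image and 4.8 in the second, so they moved 1.9 units further apart.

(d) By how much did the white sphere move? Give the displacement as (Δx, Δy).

(0.4, 0.6)

The white sphere was at about (11.3, 4.6) and moved to about (11.7, 5.2).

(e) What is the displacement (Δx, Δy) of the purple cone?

(2.5, 1.4)

From the two frames, the purple cone sits at roughly (3.9, 1.9) before and (6.4, 3.3) after.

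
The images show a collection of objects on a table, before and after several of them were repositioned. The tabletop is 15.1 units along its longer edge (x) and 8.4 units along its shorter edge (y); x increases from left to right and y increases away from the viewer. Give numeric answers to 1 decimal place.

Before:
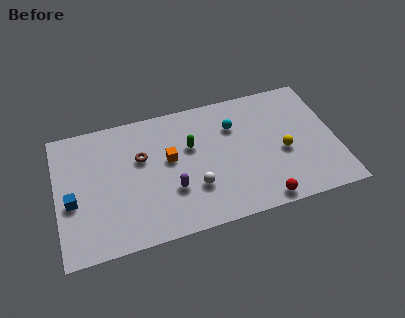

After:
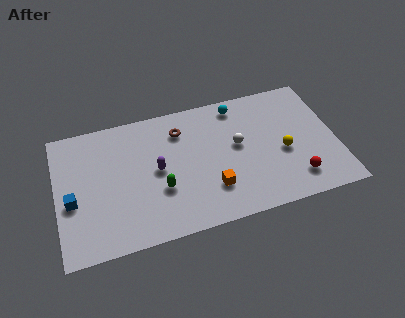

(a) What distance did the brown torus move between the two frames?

2.5

From (4.6, 5.3) to (6.8, 6.5), the brown torus covered √(2.2² + 1.2²) ≈ 2.5 units.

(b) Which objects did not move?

the yellow sphere and the blue cube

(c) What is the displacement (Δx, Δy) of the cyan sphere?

(0.3, 1.3)

The cyan sphere was at about (9.7, 6.0) and moved to about (10.0, 7.3).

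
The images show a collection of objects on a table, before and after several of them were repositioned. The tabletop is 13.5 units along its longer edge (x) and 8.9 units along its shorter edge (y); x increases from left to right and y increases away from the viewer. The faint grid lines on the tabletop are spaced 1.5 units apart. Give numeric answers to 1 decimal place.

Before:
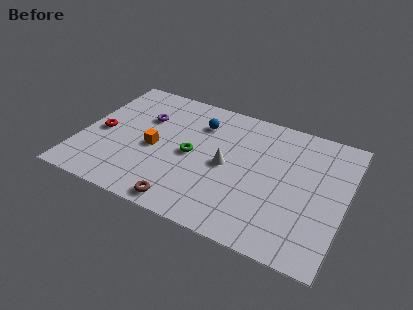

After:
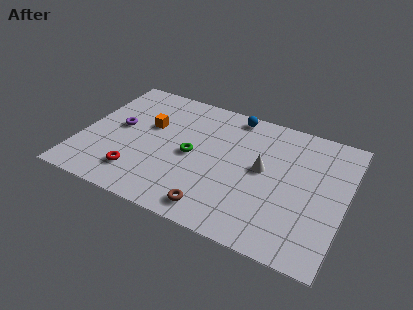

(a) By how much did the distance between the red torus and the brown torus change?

-1.6

The distance was about 5.8 in the first image and 4.2 in the second, so they moved 1.6 units closer together.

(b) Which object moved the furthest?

the red torus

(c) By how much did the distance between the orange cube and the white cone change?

+2.3

They were about 3.7 units apart before and 6.0 after — 2.3 units further apart.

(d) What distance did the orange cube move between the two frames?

1.6

The orange cube moved from about (3.8, 4.0) to (3.3, 5.5), a distance of √(0.5² + 1.5²) ≈ 1.6.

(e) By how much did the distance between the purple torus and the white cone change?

+2.7

They were about 4.8 units apart before and 7.5 after — 2.7 units further apart.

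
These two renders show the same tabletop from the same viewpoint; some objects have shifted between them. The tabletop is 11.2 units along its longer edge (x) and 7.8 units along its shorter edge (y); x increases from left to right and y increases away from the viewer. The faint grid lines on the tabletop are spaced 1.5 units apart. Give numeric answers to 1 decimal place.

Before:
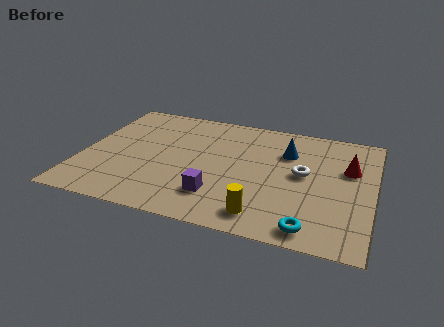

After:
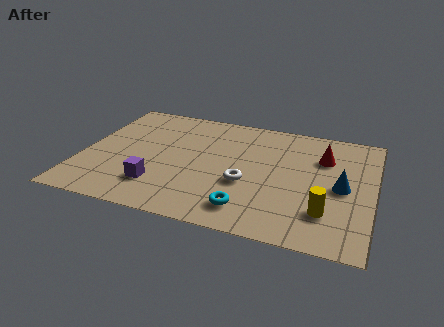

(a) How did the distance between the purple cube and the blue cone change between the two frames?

+2.8

Before: roughly 4.3 units apart; after: 7.1. That's 2.8 units further apart.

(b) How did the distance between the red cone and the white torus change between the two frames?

+1.9

The distance was about 1.9 in the first image and 3.8 in the second, so they moved 1.9 units further apart.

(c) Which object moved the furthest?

the blue cone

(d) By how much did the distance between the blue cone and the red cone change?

-0.5

The distance was about 2.5 in the first image and 2.0 in the second, so they moved 0.5 units closer together.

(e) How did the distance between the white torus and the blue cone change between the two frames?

+2.2

The distance was about 1.5 in the first image and 3.7 in the second, so they moved 2.2 units further apart.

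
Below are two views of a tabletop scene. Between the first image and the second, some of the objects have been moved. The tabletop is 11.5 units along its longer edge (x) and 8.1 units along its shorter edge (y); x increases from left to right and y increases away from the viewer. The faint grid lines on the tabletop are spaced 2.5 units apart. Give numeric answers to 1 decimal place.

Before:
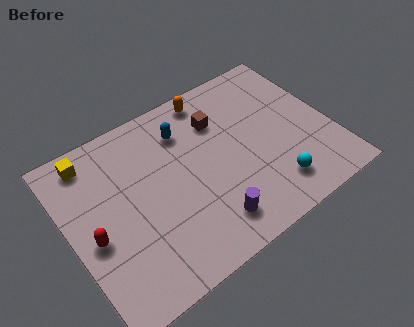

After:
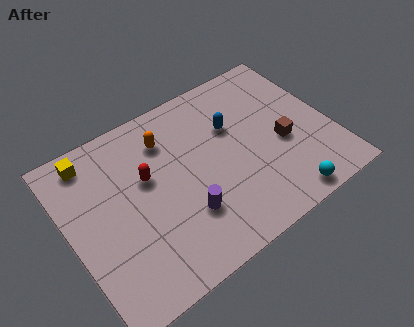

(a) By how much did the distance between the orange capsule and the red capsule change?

-5.3

Before: roughly 7.0 units apart; after: 1.7. That's 5.3 units closer together.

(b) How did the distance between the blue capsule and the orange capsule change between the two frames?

+1.2

They were about 1.7 units apart before and 2.9 after — 1.2 units further apart.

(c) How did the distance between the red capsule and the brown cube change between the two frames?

-0.5

The distance was about 6.5 in the first image and 6.0 in the second, so they moved 0.5 units closer together.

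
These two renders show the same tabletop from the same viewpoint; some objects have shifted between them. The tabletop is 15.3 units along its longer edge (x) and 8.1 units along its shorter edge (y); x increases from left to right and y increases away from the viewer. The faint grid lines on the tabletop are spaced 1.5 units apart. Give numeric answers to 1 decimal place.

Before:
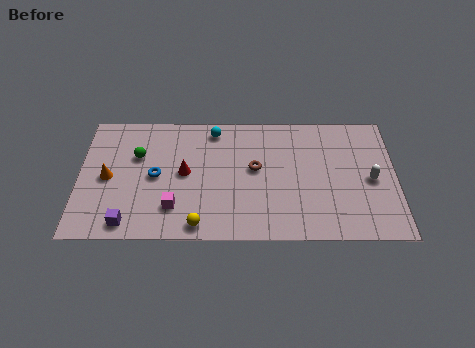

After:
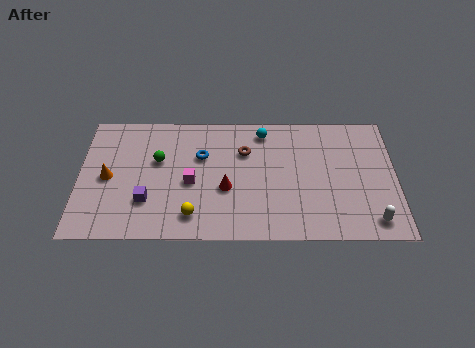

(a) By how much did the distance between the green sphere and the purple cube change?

-1.7

Before: roughly 4.3 units apart; after: 2.6. That's 1.7 units closer together.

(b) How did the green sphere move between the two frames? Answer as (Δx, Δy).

(1.0, -0.3)

The green sphere started near (2.8, 5.3) and ended near (3.8, 5.0).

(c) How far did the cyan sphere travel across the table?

2.4

The cyan sphere was near (6.5, 7.0) before and (8.9, 6.9) after, so it travelled √(2.4² + 0.1²) ≈ 2.4 units.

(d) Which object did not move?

the orange cone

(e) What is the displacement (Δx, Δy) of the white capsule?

(0.0, -2.6)

The white capsule was at about (14.1, 3.8) and moved to about (14.1, 1.2).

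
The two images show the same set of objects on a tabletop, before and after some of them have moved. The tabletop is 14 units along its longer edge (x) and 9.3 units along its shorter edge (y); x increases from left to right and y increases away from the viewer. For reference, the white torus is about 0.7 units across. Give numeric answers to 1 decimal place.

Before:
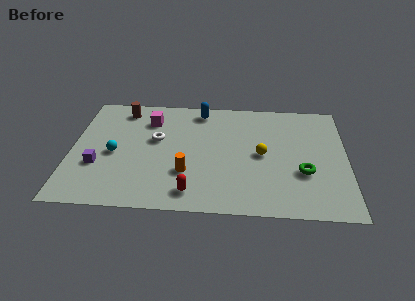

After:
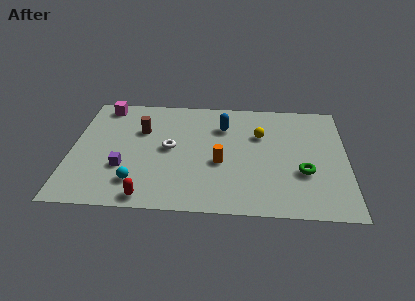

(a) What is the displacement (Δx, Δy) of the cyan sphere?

(1.2, -2.2)

From the two frames, the cyan sphere sits at roughly (2.2, 4.2) before and (3.4, 2.0) after.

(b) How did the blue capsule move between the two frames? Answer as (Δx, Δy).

(1.2, -1.3)

The blue capsule started near (6.5, 8.1) and ended near (7.7, 6.8).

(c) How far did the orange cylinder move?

1.9

From (5.9, 2.9) to (7.6, 3.8), the orange cylinder covered √(1.7² + 0.9²) ≈ 1.9 units.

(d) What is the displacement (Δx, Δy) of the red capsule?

(-2.2, -0.5)

From the two frames, the red capsule sits at roughly (6.2, 1.4) before and (4.0, 0.9) after.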